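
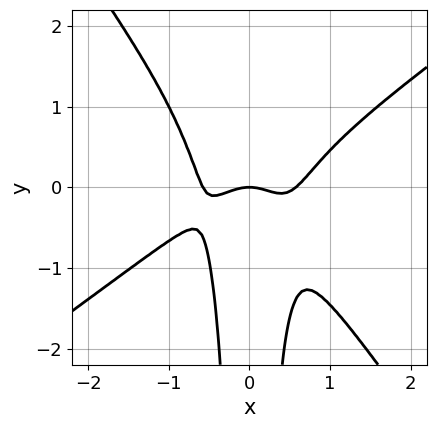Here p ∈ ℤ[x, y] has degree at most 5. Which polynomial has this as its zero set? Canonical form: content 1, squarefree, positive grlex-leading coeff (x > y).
3*x^4 - 2*x^3*y - 3*x^2*y^2 - x^2 - y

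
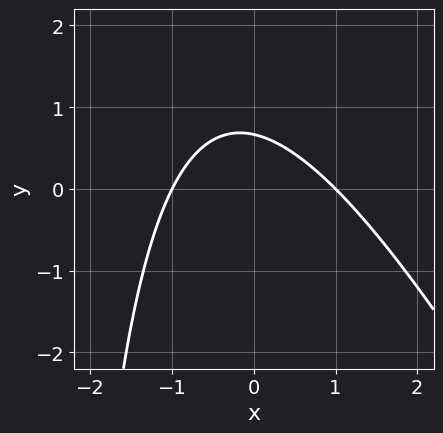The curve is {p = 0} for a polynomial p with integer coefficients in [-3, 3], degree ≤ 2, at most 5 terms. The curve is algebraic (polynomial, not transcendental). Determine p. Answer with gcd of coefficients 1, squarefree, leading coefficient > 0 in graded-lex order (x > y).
First, degree: a generic line meets the curve in up to 2 points, so deg p = 2.
Next, from the axis intercepts and sections: among the integer gridlines, it crosses the x-axis at x ∈ {-1, 1}.
Finally, putting this together gives p.

2*x^2 + x*y + 3*y - 2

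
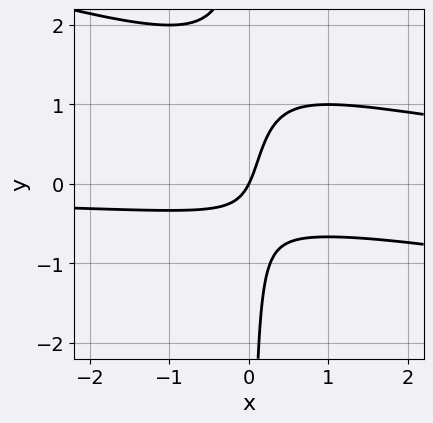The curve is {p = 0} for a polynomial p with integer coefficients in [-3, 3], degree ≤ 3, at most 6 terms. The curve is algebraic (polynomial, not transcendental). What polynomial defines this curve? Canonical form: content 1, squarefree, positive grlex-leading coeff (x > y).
x^2*y + 3*x*y^2 - 3*x*y - 2*x + y

First, degree: a generic line meets the curve in up to 3 points, so deg p = 3.
Next, reading off the gridlines: it crosses the y-axis at the gridline y = 0; one x-axis crossing is at x = 0.
Finally, these observations pin down the coefficients.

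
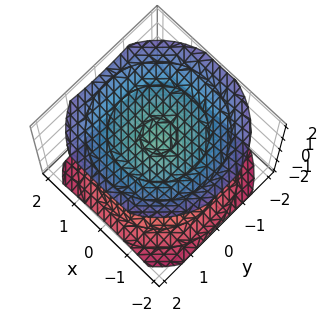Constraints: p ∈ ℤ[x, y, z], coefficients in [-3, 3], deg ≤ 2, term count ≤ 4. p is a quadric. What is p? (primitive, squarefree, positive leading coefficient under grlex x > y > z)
There are 2 components. They look like related sheets of one shape, so recover p as a whole.
The degree is 2 — two sheets facing apart; a quadric.
Symmetry: the z-axis is an axis of rotation, so x and y enter only as x² + y²; the z ↦ −z reflection is a symmetry, so z appears only in even powers.
Against the integer gridlines: the surface avoids every integer y-axis point in the box; it misses every integer gridline on the x-axis.
These observations pin down the coefficients.

x^2 + y^2 - 2*z^2 + 3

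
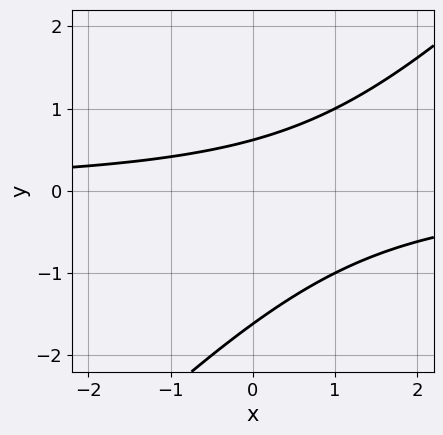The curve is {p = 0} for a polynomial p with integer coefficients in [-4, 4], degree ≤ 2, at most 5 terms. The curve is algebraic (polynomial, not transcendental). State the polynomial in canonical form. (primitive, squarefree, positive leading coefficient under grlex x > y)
The degree is 2 — a generic line meets the curve in up to 2 points.
Checking where it meets the axes: no x-intercept at any integer in the box.
Together with the visible shape, these determine p as stated.

x*y - y^2 - y + 1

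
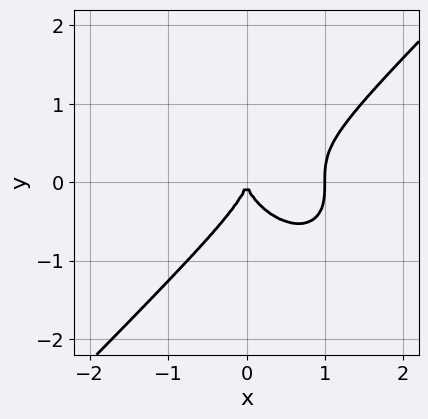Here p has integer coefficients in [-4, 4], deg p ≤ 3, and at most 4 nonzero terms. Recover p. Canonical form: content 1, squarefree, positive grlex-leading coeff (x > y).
x^3 - y^3 - x^2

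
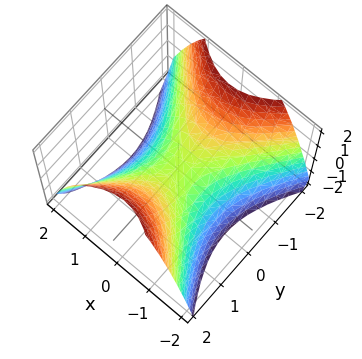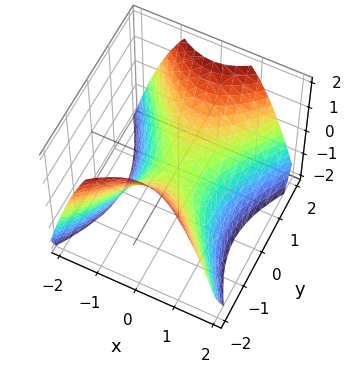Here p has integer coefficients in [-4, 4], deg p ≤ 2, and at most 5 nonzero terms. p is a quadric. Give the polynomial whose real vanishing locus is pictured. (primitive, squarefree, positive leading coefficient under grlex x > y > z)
3*x^2 - 2*y^2 + 3*z

First, deg p = 2. A hyperbolic paraboloid; a quadric.
Then, symmetries: it's symmetric under x → −x, forcing even powers of x; the y ↦ −y reflection is a symmetry, so y appears only in even powers.
Then, from the axis intercepts and sections: one x-axis crossing is at x = 0; it crosses the y-axis at the gridline y = 0; it meets the z-axis at z = 0 (among the integer gridlines).
Finally, matching integer coefficients to the picture gives p.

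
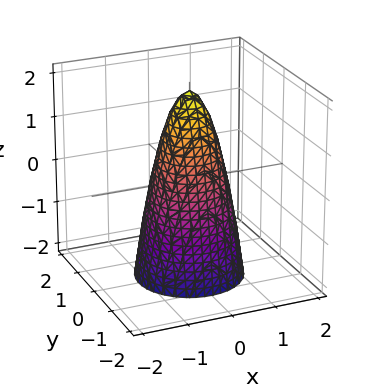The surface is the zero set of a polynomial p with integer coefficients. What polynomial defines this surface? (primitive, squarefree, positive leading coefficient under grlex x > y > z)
First, the degree is 2 — the shape is more complex than any degree-1 surface.
Next, by symmetry, the z-axis is an axis of rotation, so x and y enter only as x² + y².
Then, observable constraints: one z-axis crossing is at z = 2; a circular section at z = -2 has radius between 1 and 2.
Finally, putting this together gives p.

3*x^2 + 3*y^2 + z - 2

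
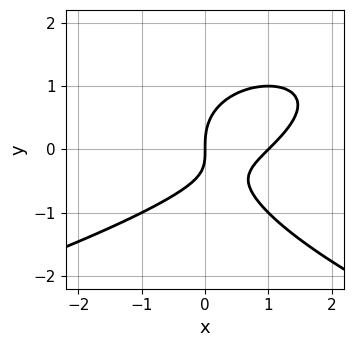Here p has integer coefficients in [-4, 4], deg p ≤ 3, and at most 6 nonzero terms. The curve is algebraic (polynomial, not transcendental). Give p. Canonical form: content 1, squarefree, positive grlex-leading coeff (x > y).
y^3 + x^2 - x*y - x

First, degree: the shape is more complex than any degree-2 curve, so deg p = 3.
Then, from the visible intercepts: one y-axis crossing is at y = 0; among the integer gridlines, it crosses the x-axis at x ∈ {0, 1}.
Finally, these observations pin down the coefficients.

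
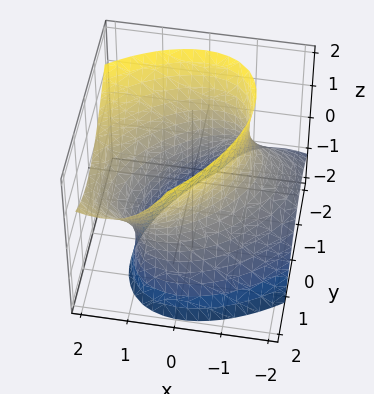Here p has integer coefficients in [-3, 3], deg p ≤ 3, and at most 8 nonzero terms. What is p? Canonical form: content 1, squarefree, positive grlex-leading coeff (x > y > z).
(a) deg p = 2. The shape is more complex than any degree-1 surface.
(b) Against the integer gridlines: the surface avoids every integer z-axis point in the box.
(c) Together with the visible shape, these determine p as stated.

2*x^2 - 2*x*y - 2*x*z + 2*y^2 - z^2 - 3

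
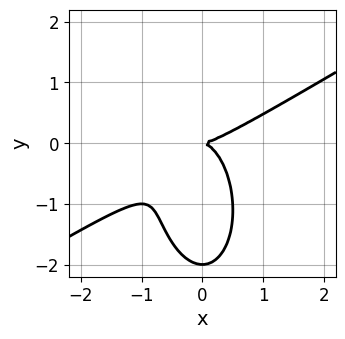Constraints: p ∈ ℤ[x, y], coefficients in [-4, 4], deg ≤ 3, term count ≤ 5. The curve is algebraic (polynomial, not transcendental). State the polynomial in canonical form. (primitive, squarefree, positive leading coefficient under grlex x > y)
2*x^3 - 3*x^2*y - y^3 - 2*y^2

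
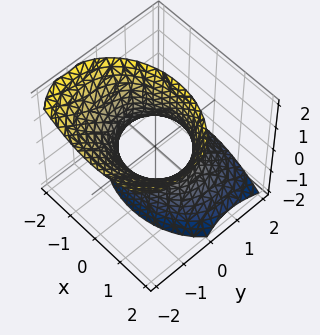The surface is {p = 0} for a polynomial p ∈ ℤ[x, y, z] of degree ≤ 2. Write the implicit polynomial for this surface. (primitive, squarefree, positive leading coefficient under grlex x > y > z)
Degree: the shape is more complex than any degree-1 surface, so deg p = 2.
From the visible intercepts: it misses every integer gridline on the z-axis; among the integer gridlines, it crosses the y-axis at y ∈ {-1, 1}.
Fitting integer coefficients to these (and the overall shape) gives p.

2*x^2 + 3*y^2 + 3*y*z - z^2 - 3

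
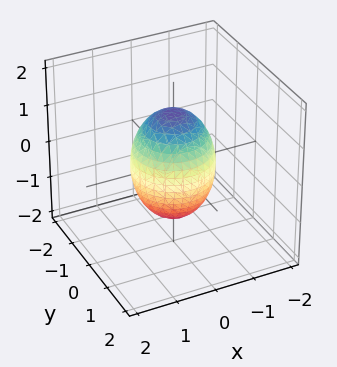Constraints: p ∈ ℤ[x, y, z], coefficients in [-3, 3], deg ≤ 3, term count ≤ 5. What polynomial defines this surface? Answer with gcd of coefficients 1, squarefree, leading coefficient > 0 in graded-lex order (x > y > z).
2*x^2 + 2*y^2 + z^2 - 2

1. deg p = 2. A closed, bounded, convex surface; a quadric.
2. Symmetry: the surface is invariant under rotation about z: p = q(x² + y², z); it's symmetric under z → −z, forcing even powers of z.
3. From the visible intercepts: a circular section at z = -1 has radius between 0 and 1; the y-axis gridline crossings are at y ∈ {-1, 1}.
4. These observations pin down the coefficients. Check: (-1, 0, 0) on the x-axis lies on the surface, and p(-1, 0, 0) = 0. ✓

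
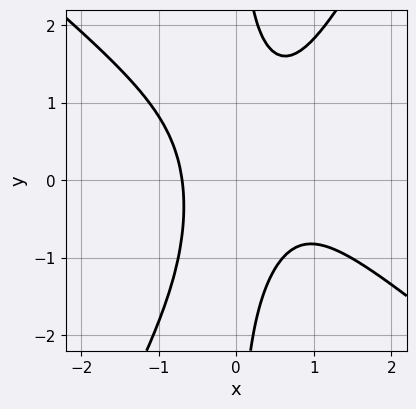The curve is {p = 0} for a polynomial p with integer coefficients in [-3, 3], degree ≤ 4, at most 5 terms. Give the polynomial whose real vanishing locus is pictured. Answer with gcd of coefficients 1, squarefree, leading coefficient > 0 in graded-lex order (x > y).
3*x^3 + 2*x^2*y - 2*x*y^2 - 2*x^2 + 2

1. The degree is 3 — a generic line meets the curve in up to 3 points.
2. Checking where it meets the axes: no y-intercept at any integer in the box.
3. Together with the visible shape, these determine p as stated.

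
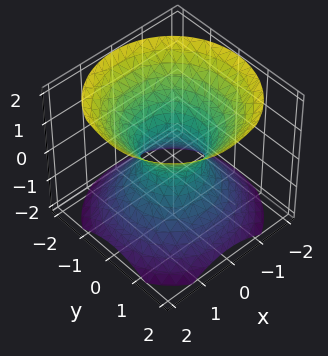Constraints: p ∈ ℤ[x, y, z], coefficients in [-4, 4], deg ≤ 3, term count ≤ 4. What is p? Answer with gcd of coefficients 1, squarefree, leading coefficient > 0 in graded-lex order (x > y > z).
1. deg p = 2. One connected sheet with a waist; a quadric.
2. Symmetry: the surface is invariant under rotation about z: p = q(x² + y², z); mirror symmetry z ↦ −z ⇒ only even powers of z.
3. From the visible intercepts: a circular section at z = 1 has radius between 1 and 2; it misses every integer gridline on the z-axis.
4. Putting this together gives p.

3*x^2 + 3*y^2 - 3*z^2 - 2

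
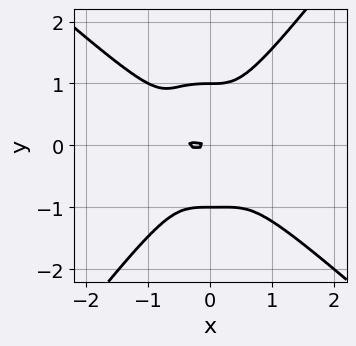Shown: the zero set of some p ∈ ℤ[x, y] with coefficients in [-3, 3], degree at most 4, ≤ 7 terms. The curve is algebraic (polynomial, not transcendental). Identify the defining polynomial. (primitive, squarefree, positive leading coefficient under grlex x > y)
3*x^4 + 2*x^3*y - 2*y^4 + x^3 + 2*y^2

Degree: the shape is more complex than any degree-3 curve, so deg p = 4.
Observable constraints: it meets the x-axis at x = 0 (among the integer gridlines); among the integer gridlines, it crosses the y-axis at y ∈ {-1, 0, 1}.
Assembling these constraints gives the stated polynomial.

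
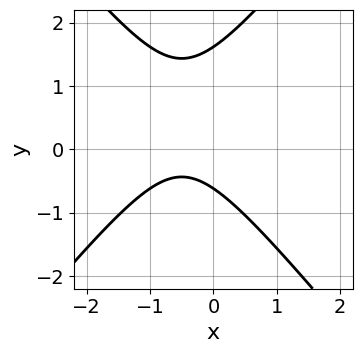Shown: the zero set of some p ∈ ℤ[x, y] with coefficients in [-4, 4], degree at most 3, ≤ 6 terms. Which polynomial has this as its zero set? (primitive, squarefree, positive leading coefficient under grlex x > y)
(a) Degree: the shape is more complex than any degree-1 curve, so deg p = 2.
(b) Observable constraints: the curve avoids every integer x-axis point in the box.
(c) Matching integer coefficients to the picture gives p.

3*x^2 - 2*y^2 + 3*x + 2*y + 2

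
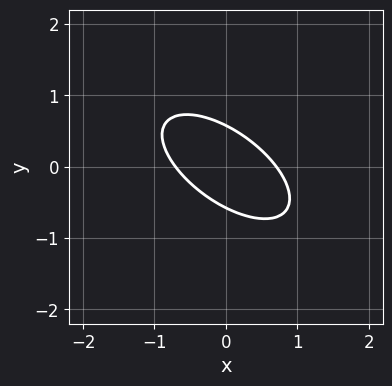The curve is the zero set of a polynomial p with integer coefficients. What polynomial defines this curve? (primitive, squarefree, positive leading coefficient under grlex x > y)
(a) deg p = 2.
(b) Solving for integer coefficients yields p as stated.

2*x^2 + 3*x*y + 3*y^2 - 1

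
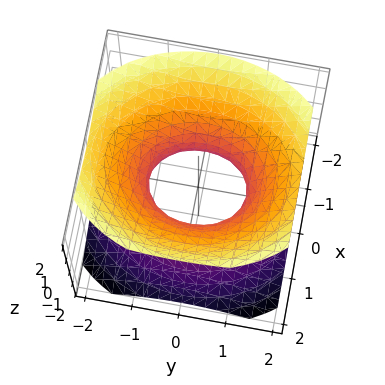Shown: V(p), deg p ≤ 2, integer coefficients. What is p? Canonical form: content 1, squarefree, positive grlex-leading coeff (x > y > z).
3*x^2 + 2*y^2 - 3*z^2 - 2

deg p = 2.
Symmetries: the y ↦ −y reflection is a symmetry, so y appears only in even powers; mirror symmetry x ↦ −x ⇒ only even powers of x; it's symmetric under z → −z, forcing even powers of z.
Checking where it meets the axes: among the integer gridlines, it crosses the y-axis at y ∈ {-1, 1}; no z-intercept at any integer in the box.
These observations pin down the coefficients.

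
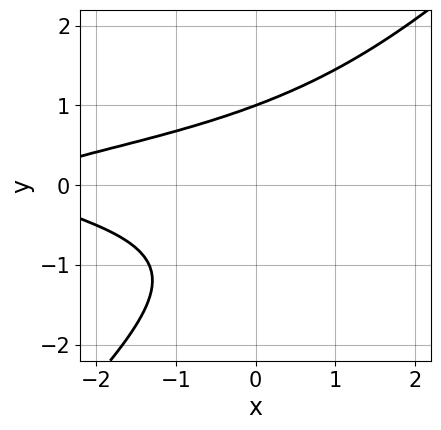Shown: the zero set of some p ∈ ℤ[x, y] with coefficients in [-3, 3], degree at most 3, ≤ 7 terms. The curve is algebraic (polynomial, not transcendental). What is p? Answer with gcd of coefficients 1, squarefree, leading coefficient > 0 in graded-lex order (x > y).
Degree: the shape is more complex than any degree-2 curve, so deg p = 3.
Observable constraints: it crosses the y-axis at the gridline y = 1; the curve avoids every integer x-axis point in the box.
Putting this together gives p.

2*x*y^2 - 2*y^3 - y^2 + x + 3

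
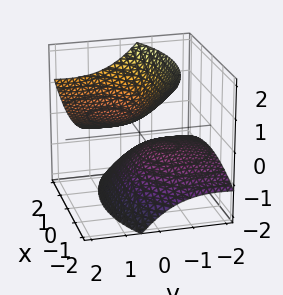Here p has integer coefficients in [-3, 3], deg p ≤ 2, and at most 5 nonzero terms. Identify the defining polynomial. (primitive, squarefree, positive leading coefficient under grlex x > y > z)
(a) The picture has 2 separate pieces. They look like related sheets of one shape, so recover p as a whole.
(b) deg p = 2. A generic line meets the surface in up to 2 points.
(c) Reading off the gridlines: it misses every integer gridline on the y-axis; no x-intercept at any integer in the box.
(d) Matching integer coefficients to the picture gives p.

x^2 + y^2 - 3*y*z - 2*z^2 + 1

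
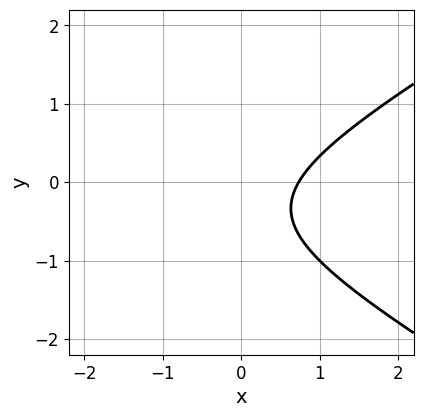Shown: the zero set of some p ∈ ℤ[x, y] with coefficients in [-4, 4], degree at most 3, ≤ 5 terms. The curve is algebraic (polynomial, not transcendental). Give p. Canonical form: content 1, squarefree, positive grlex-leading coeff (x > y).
First, the degree is 2 — no degree-1 curve has this shape.
Next, reading off the gridlines: no y-intercept at any integer in the box.
Finally, putting this together gives p.

x^2 - 3*y^2 + 2*x - 2*y - 2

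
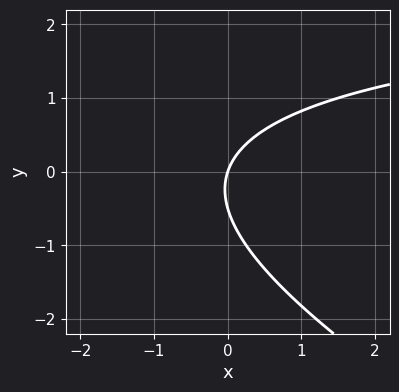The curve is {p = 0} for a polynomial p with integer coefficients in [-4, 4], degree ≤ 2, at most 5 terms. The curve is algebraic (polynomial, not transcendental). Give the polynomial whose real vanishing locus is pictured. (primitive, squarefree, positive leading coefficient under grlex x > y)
(a) deg p = 2.
(b) From the axis intercepts and sections: one y-axis crossing is at y = 0; it meets the x-axis at x = 0 (among the integer gridlines).
(c) Putting this together gives p.

x*y + 2*y^2 - 3*x + y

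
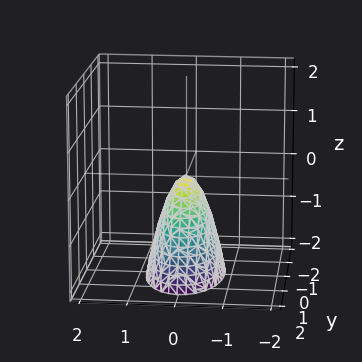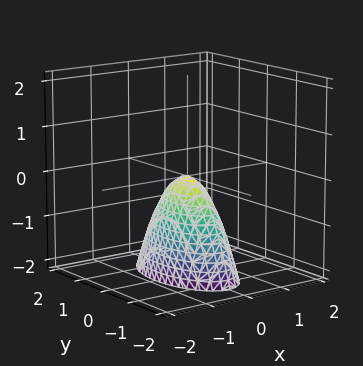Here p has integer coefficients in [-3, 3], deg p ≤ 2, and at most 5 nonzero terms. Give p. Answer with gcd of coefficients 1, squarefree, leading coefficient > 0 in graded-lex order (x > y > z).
3*x^2 + y^2 + z

(a) deg p = 2. A single bowl opening along one axis; a quadric.
(b) Symmetries: the x ↦ −x reflection is a symmetry, so x appears only in even powers; mirror symmetry y ↦ −y ⇒ only even powers of y.
(c) Observable constraints: one z-axis crossing is at z = 0; one x-axis crossing is at x = 0; it meets the y-axis at y = 0 (among the integer gridlines).
(d) Matching integer coefficients to the picture gives p.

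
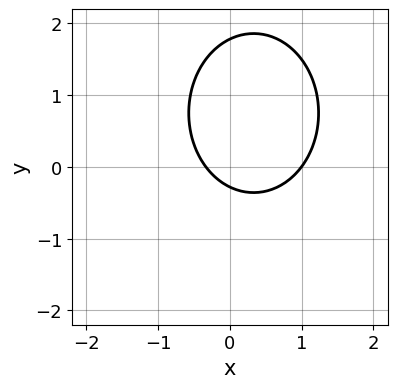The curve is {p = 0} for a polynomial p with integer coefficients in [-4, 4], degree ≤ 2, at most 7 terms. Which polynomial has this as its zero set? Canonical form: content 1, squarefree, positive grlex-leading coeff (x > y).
Degree: no degree-1 curve has this shape, so deg p = 2.
From the axis intercepts and sections: it meets the x-axis at x = 1 (among the integer gridlines).
Matching integer coefficients to the picture gives p.

3*x^2 + 2*y^2 - 2*x - 3*y - 1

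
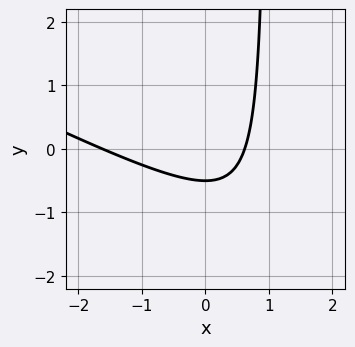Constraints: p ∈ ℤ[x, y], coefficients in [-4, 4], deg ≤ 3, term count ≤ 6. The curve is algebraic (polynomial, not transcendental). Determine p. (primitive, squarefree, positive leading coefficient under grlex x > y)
First, the degree is 2 — the shape is more complex than any degree-1 curve.
Finally, the integer polynomial consistent with all of this is the stated p.

x^2 + 2*x*y + x - 2*y - 1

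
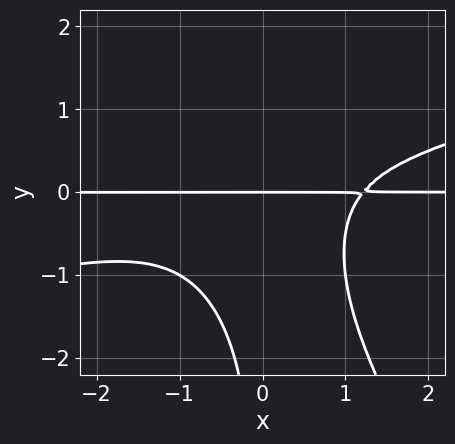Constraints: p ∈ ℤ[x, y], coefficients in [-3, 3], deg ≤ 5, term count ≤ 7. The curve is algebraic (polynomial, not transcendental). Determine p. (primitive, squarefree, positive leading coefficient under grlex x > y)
x^3*y - 3*x^2*y^2 - 2*x*y^3 + x*y - 3*y

deg p = 4.
Checking where it meets the axes: every point of the x-axis in the box is on the curve; it crosses the y-axis at the gridline y = 0.
Putting this together gives p.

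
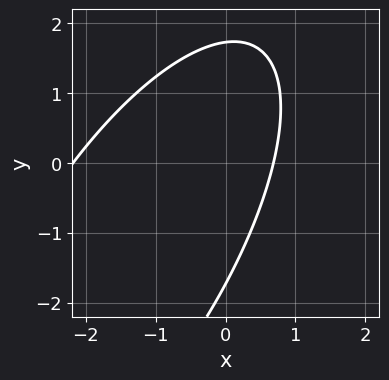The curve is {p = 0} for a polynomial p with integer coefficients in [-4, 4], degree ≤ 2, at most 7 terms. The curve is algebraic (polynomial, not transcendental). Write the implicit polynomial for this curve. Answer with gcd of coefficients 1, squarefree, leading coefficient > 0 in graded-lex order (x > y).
(a) deg p = 2. The shape is more complex than any degree-1 curve.
(b) Solving for integer coefficients yields p as stated.

2*x^2 - 2*x*y + y^2 + 3*x - 3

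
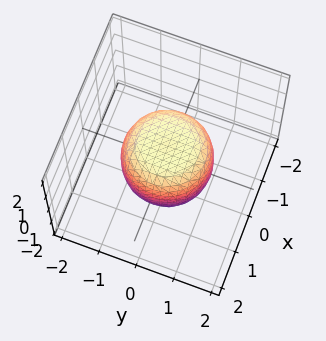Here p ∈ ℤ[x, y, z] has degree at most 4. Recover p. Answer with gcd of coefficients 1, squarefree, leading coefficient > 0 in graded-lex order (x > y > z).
The degree is 4 — the shape is more complex than any degree-3 surface.
Symmetries: every cross-section ⟂ z is a circle, so x, y appear only via x² + y².
Observable constraints: a circular section at z = -1 has radius between 0 and 1; among the integer gridlines, it crosses the z-axis at z ∈ {-1, 1}.
Together with the visible shape, these determine p as stated.

2*x^4 + 4*x^2*y^2 + 2*y^4 - x^2 - y^2 + 2*z^2 - 2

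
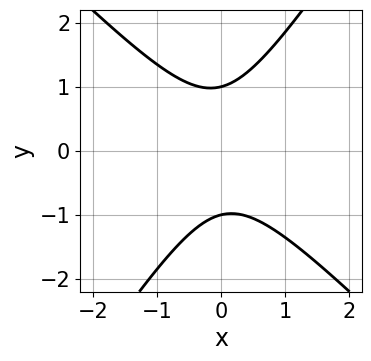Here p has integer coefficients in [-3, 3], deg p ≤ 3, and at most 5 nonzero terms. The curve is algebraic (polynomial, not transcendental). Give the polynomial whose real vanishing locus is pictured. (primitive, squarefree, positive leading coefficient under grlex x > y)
1. The degree is 2 — the shape is more complex than any degree-1 curve.
2. From the axis intercepts and sections: it misses every integer gridline on the x-axis; among the integer gridlines, it crosses the y-axis at y ∈ {-1, 1}.
3. The integer polynomial consistent with all of this is the stated p.

3*x^2 + x*y - 2*y^2 + 2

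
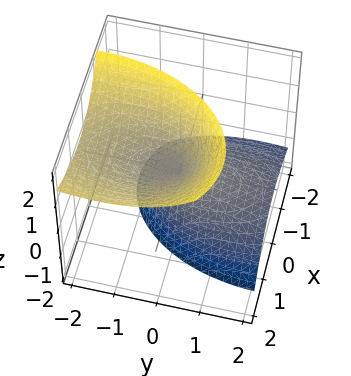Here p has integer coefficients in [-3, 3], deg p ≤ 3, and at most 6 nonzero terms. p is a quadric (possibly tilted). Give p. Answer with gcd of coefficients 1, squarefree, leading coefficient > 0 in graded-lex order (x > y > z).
2*x^2 - 2*x*z + y^2 + 2*y*z - z^2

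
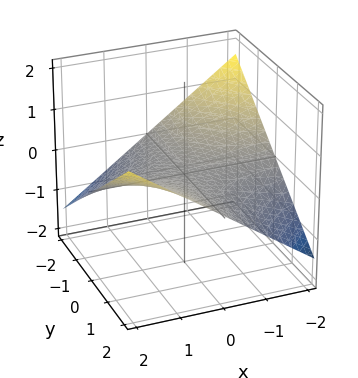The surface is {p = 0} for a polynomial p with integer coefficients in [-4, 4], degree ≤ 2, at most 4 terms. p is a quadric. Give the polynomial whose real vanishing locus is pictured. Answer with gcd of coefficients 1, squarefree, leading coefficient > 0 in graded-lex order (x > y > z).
1. Degree: a hyperbolic paraboloid; a quadric, so deg p = 2.
2. From the visible intercepts: it crosses the z-axis at the gridline z = 0; the visible y-axis segment lies entirely on the surface; the visible x-axis segment lies entirely on the surface.
3. Putting this together gives p.

x*y - 3*z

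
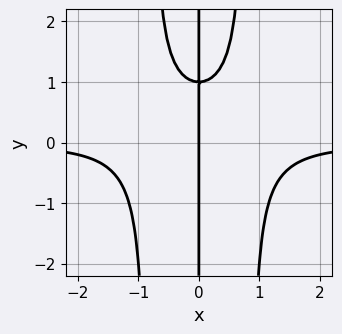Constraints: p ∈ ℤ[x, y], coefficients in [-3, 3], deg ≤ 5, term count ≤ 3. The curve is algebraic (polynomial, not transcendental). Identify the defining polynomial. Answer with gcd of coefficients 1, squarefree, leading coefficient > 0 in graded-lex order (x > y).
1. Degree: a generic line meets the curve in up to 4 points, so deg p = 4.
2. Reading off the gridlines: every point of the y-axis in the box is on the curve; it meets the x-axis at x = 0 (among the integer gridlines).
3. The integer polynomial consistent with all of this is the stated p.

3*x^3*y - 2*x*y + 2*x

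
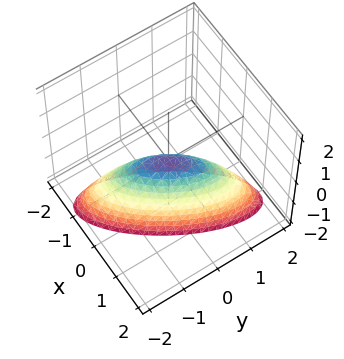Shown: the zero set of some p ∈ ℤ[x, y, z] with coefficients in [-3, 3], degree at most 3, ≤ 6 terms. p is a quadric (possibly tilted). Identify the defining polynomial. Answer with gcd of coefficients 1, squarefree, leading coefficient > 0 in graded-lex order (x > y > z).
2*x^2 - 2*x*y + y^2 + z

(a) The degree is 2 — a generic line meets the surface in up to 2 points.
(b) From the visible intercepts: it crosses the y-axis at the gridline y = 0; it crosses the z-axis at the gridline z = 0; it meets the x-axis at x = 0 (among the integer gridlines).
(c) These observations pin down the coefficients.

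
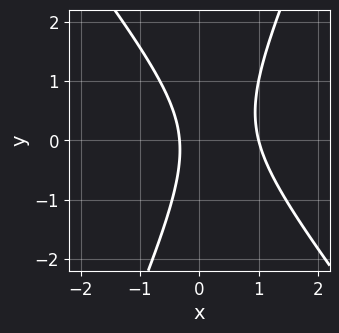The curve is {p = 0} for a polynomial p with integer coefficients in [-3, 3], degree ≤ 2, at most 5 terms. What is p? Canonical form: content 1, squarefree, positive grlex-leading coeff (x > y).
Degree: a generic line meets the curve in up to 2 points, so deg p = 2.
Checking where it meets the axes: the curve avoids every integer y-axis point in the box; it meets the x-axis at x = 1 (among the integer gridlines).
Fitting integer coefficients to these (and the overall shape) gives p.

3*x^2 + x*y - y^2 - 2*x - 1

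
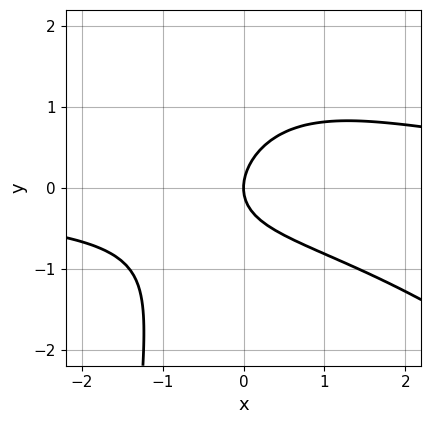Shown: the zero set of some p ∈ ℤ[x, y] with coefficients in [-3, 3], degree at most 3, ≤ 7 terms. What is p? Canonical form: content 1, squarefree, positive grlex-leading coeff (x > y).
Degree: no degree-2 curve has this shape, so deg p = 3.
Reading off the gridlines: it crosses the y-axis at the gridline y = 0; it crosses the x-axis at the gridline x = 0.
Fitting integer coefficients to these (and the overall shape) gives p.

x^2*y + x*y^2 - x*y + 2*y^2 - 2*x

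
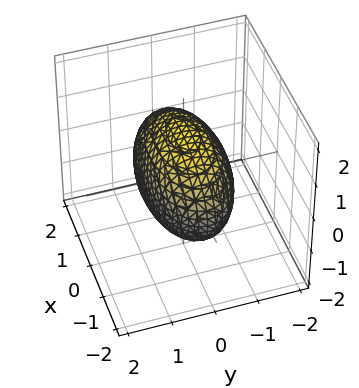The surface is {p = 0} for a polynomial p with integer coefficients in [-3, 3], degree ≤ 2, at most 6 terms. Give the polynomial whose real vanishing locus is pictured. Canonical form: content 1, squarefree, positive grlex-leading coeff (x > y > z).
First, degree: a closed, bounded, convex surface; a quadric, so deg p = 2.
Then, symmetries: it's symmetric under z → −z, forcing even powers of z; it's symmetric under x → −x, forcing even powers of x; mirror symmetry y ↦ −y ⇒ only even powers of y.
Next, against the integer gridlines: the y-axis gridline crossings are at y ∈ {-1, 1}.
Finally, fitting integer coefficients to these (and the overall shape) gives p.

x^2 + 3*y^2 + 2*z^2 - 3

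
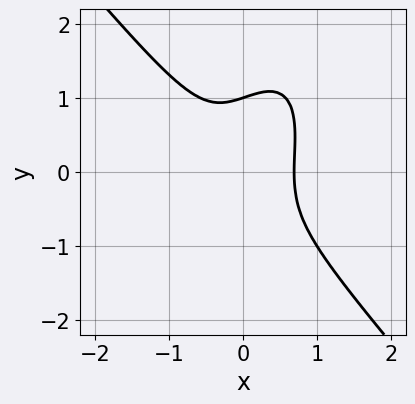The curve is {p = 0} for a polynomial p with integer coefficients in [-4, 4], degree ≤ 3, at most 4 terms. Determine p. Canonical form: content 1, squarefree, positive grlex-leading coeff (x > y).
1. deg p = 3. The shape is more complex than any degree-2 curve.
2. From the visible intercepts: one y-axis crossing is at y = 1.
3. Matching integer coefficients to the picture gives p.

3*x^3 - x*y^2 + y^3 - 1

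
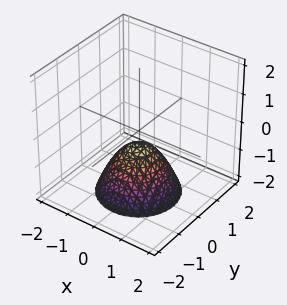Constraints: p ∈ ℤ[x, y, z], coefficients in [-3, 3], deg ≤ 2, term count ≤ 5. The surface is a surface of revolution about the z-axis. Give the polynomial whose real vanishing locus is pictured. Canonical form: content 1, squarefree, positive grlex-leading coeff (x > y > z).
1. deg p = 2. A generic line meets the surface in up to 2 points.
2. Symmetries: rotational symmetry about the z-axis ⇒ p depends on x, y only through x² + y².
3. Observable constraints: it misses every integer gridline on the y-axis; a circular section at z = -1 has radius between 0 and 1; no x-intercept at any integer in the box.
4. Together with the visible shape, these determine p as stated.

2*x^2 + 2*y^2 + 2*z + 1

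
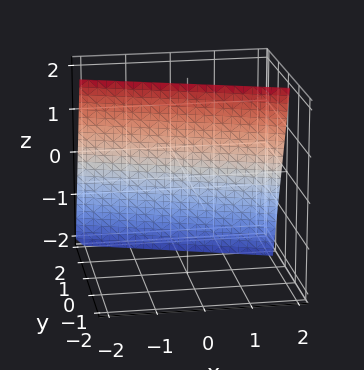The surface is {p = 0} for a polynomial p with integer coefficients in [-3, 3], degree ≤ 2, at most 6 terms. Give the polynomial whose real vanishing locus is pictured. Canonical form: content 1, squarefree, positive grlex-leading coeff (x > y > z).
1. Degree: the surface is flat (a plane), so deg p = 1.
2. Checking where it meets the axes: it crosses the x-axis at the gridline x = 2; it crosses the z-axis at the gridline z = 2.
3. These observations pin down the coefficients.

x + 3*y + z - 2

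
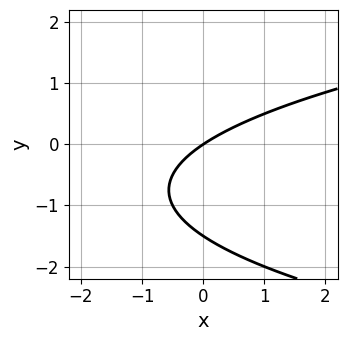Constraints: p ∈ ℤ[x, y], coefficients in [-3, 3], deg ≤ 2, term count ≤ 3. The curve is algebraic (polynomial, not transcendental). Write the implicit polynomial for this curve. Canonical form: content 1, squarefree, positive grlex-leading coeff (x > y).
(a) Degree: a generic line meets the curve in up to 2 points, so deg p = 2.
(b) From the visible intercepts: it meets the x-axis at x = 0 (among the integer gridlines); one y-axis crossing is at y = 0.
(c) Solving for integer coefficients yields p as stated.

2*y^2 - 2*x + 3*y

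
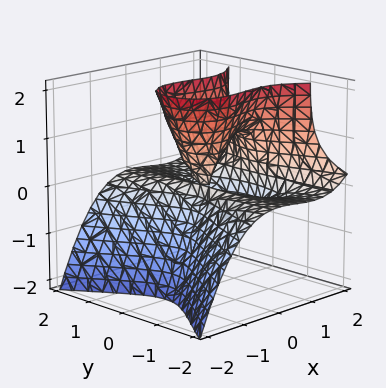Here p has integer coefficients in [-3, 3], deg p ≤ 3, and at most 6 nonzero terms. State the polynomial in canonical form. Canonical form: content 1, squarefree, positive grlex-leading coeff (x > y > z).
First, deg p = 3. No degree-2 surface has this shape.
Then, against the integer gridlines: it crosses the x-axis at the gridline x = 0; one z-axis crossing is at z = 0; the visible y-axis segment lies entirely on the surface.
Finally, together with the visible shape, these determine p as stated.

2*x^3 - 3*y^2*z - 3*x^2 + z^2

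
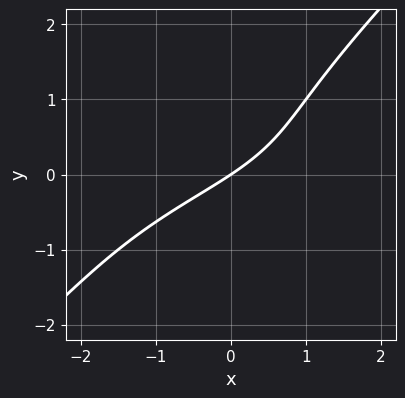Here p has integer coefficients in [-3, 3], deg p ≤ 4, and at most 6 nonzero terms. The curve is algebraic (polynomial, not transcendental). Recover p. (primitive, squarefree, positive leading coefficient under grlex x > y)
The degree is 3 — a generic line meets the curve in up to 3 points.
Reading off the gridlines: it meets the x-axis at x = 0 (among the integer gridlines); one y-axis crossing is at y = 0.
The integer polynomial consistent with all of this is the stated p.

2*x*y^2 - 2*y^3 + y^2 + 2*x - 3*y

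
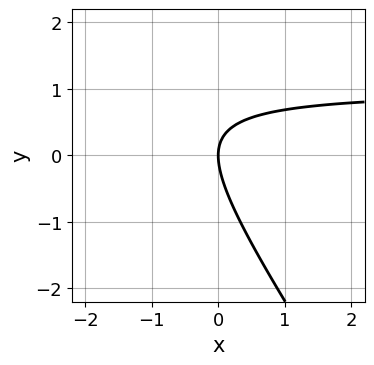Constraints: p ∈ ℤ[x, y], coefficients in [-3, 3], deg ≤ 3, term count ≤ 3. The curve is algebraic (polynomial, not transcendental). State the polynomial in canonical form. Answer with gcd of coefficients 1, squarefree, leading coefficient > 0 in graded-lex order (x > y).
(a) Degree: the shape is more complex than any degree-1 curve, so deg p = 2.
(b) Checking where it meets the axes: it meets the x-axis at x = 0 (among the integer gridlines); it meets the y-axis at y = 0 (among the integer gridlines).
(c) Matching integer coefficients to the picture gives p.

3*x*y + 2*y^2 - 3*x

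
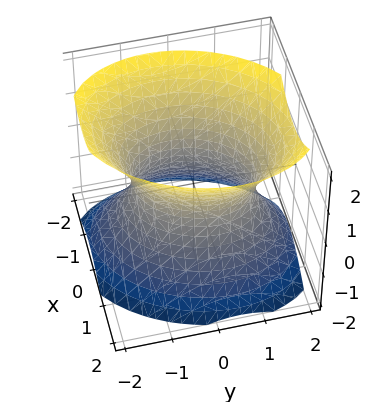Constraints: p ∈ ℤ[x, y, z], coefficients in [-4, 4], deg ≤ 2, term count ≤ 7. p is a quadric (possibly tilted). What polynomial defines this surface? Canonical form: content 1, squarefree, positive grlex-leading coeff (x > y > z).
3*x^2 - x*y + 2*y^2 - 2*z^2 - 3

1. deg p = 2. The shape is more complex than any degree-1 surface.
2. Against the integer gridlines: among the integer gridlines, it crosses the x-axis at x ∈ {-1, 1}; no z-intercept at any integer in the box.
3. Putting this together gives p.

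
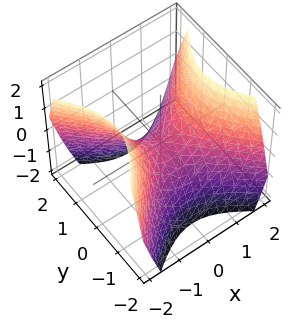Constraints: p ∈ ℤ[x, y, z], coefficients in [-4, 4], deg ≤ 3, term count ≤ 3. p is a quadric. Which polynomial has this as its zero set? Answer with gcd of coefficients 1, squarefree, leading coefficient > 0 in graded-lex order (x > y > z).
x^2 - y^2 - z

(a) deg p = 2.
(b) Symmetries: it's symmetric under x → −x, forcing even powers of x; the y ↦ −y reflection is a symmetry, so y appears only in even powers.
(c) Observable constraints: one z-axis crossing is at z = 0; one y-axis crossing is at y = 0.
(d) Matching integer coefficients to the picture gives p.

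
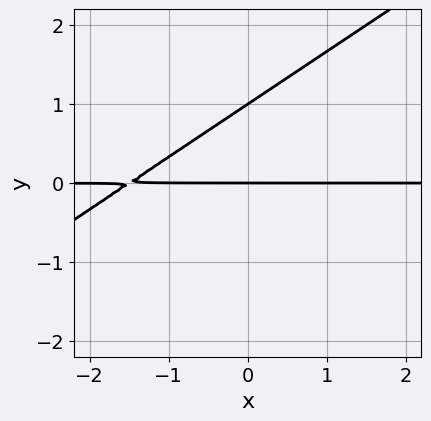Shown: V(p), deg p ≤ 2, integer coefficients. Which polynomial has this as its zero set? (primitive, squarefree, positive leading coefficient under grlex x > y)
2*x*y - 3*y^2 + 3*y

1. Degree: the shape is more complex than any degree-1 curve, so deg p = 2.
2. Reading off the gridlines: every point of the x-axis in the box is on the curve; among the integer gridlines, it crosses the y-axis at y ∈ {0, 1}.
3. Assembling these constraints gives the stated polynomial.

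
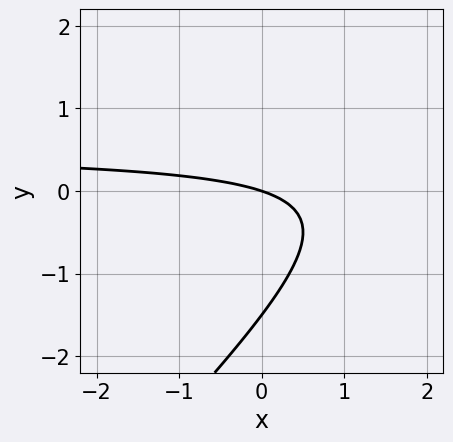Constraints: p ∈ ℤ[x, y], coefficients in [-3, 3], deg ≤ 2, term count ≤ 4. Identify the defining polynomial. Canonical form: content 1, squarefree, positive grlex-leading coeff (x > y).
2*x*y - 2*y^2 - x - 3*y

(a) deg p = 2. No degree-1 curve has this shape.
(b) From the axis intercepts and sections: one x-axis crossing is at x = 0; it meets the y-axis at y = 0 (among the integer gridlines).
(c) Putting this together gives p.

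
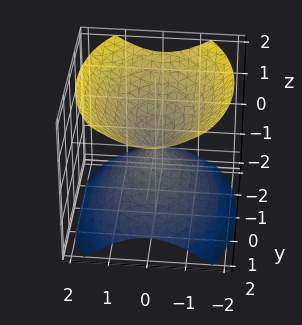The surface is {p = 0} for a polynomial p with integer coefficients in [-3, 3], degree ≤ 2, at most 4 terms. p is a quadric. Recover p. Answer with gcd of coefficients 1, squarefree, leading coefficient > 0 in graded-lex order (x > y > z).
1. I count 2 distinct pieces. Treating them together as one polynomial.
2. The degree is 2 — a double cone through the origin; a quadric.
3. Symmetries: mirror symmetry z ↦ −z ⇒ only even powers of z; it's symmetric under y → −y, forcing even powers of y; the x ↦ −x reflection is a symmetry, so x appears only in even powers.
4. Observable constraints: it meets the y-axis at y = 0 (among the integer gridlines); it meets the z-axis at z = 0 (among the integer gridlines); it crosses the x-axis at the gridline x = 0.
5. Putting this together gives p.

2*x^2 + y^2 - 2*z^2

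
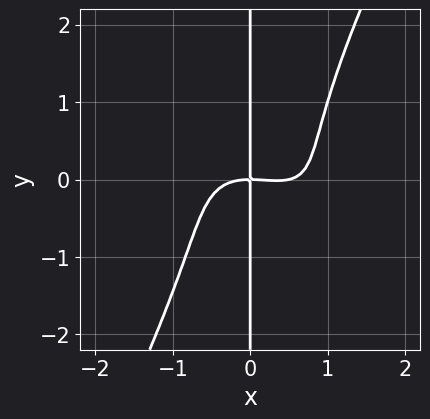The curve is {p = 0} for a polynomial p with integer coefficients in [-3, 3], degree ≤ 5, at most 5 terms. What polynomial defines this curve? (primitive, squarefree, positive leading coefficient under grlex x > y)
(a) deg p = 4. The shape is more complex than any degree-3 curve.
(b) Observable constraints: one x-axis crossing is at x = 0; every point of the y-axis in the box is on the curve.
(c) The integer polynomial consistent with all of this is the stated p.

2*x^4 + 3*x^3*y - x*y^3 - x^3 - 3*x*y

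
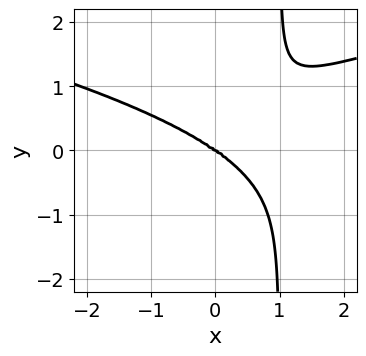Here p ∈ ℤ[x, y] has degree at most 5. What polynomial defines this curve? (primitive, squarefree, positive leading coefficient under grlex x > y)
deg p = 4. A generic line meets the curve in up to 4 points.
From the axis intercepts and sections: one y-axis crossing is at y = 0; it crosses the x-axis at the gridline x = 0.
These observations pin down the coefficients.

3*x*y^3 - x^3 - 3*y^3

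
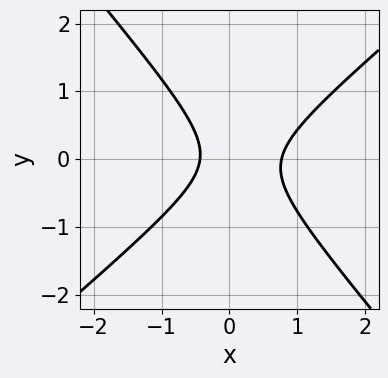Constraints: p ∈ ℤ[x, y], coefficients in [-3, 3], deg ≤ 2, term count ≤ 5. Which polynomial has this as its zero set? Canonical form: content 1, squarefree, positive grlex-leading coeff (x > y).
3*x^2 - x*y - 3*y^2 - x - 1

First, the degree is 2 — a generic line meets the curve in up to 2 points.
Next, against the integer gridlines: no y-intercept at any integer in the box.
Finally, the integer polynomial consistent with all of this is the stated p.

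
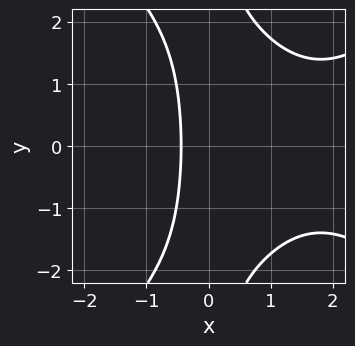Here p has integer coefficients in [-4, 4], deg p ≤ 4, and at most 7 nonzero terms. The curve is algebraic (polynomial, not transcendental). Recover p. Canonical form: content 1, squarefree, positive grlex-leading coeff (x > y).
First, deg p = 3. A generic line meets the curve in up to 3 points.
Then, symmetries: the y ↦ −y reflection is a symmetry, so y appears only in even powers.
Then, from the axis intercepts and sections: it misses every integer gridline on the y-axis.
Finally, these observations pin down the coefficients.

x^3 - x*y^2 - 3*x^2 + 3*x + 2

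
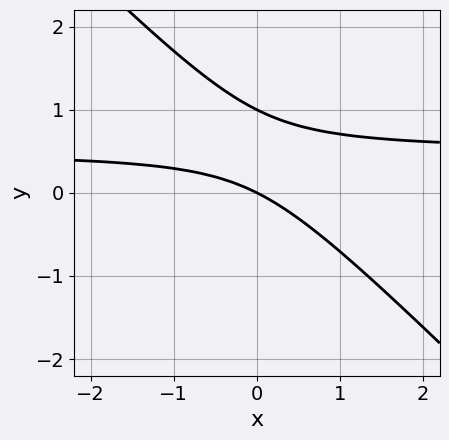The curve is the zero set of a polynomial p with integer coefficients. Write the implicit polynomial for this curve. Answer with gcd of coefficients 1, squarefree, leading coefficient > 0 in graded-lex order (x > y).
1. Degree: the shape is more complex than any degree-1 curve, so deg p = 2.
2. Against the integer gridlines: the y-axis gridline crossings are at y ∈ {0, 1}; one x-axis crossing is at x = 0.
3. Matching integer coefficients to the picture gives p.

2*x*y + 2*y^2 - x - 2*y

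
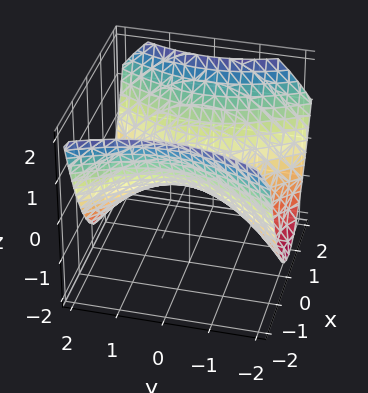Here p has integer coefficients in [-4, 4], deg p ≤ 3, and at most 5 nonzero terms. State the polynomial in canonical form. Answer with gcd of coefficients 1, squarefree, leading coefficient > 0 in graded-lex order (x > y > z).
2*x^2 - y^2 - 3*z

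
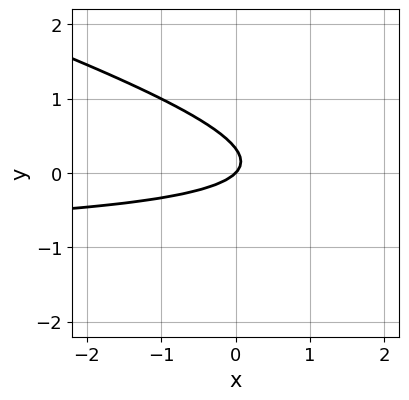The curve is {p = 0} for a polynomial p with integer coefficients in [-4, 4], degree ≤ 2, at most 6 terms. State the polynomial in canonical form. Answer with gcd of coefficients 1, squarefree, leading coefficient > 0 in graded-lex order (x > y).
x*y + 3*y^2 + x - y

deg p = 2. The shape is more complex than any degree-1 curve.
From the axis intercepts and sections: one x-axis crossing is at x = 0; it crosses the y-axis at the gridline y = 0.
These observations pin down the coefficients.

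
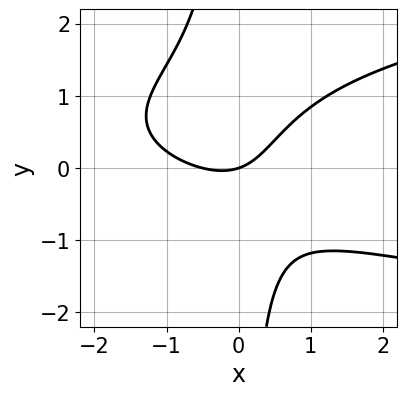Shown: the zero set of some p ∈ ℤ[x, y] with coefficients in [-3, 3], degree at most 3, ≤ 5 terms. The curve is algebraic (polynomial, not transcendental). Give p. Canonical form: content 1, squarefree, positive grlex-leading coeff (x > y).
3*x*y^2 - 2*x^2 - 2*x*y - x + 3*y

(a) The degree is 3 — the shape is more complex than any degree-2 curve.
(b) Observable constraints: it meets the x-axis at x = 0 (among the integer gridlines); it crosses the y-axis at the gridline y = 0.
(c) Together with the visible shape, these determine p as stated.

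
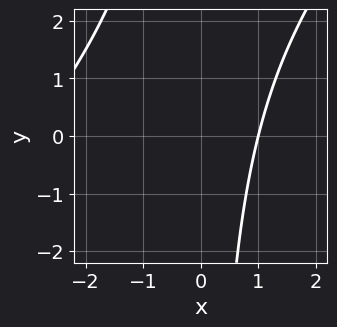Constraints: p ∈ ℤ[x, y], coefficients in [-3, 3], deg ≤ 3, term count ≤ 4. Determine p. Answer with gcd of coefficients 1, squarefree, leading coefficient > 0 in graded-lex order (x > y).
x^2 - x*y + 2*x - 3

1. Degree: a generic line meets the curve in up to 2 points, so deg p = 2.
2. Against the integer gridlines: one x-axis crossing is at x = 1; the curve avoids every integer y-axis point in the box.
3. The integer polynomial consistent with all of this is the stated p.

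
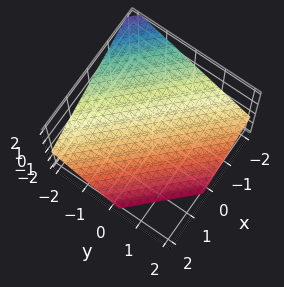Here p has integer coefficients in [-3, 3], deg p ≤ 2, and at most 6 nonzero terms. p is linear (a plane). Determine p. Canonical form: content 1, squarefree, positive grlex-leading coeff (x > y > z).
2*x + 2*y + 3*z + 2

The degree is 1 — the surface is flat (a plane).
Observable constraints: one x-axis crossing is at x = -1; one y-axis crossing is at y = -1.
Matching integer coefficients to the picture gives p.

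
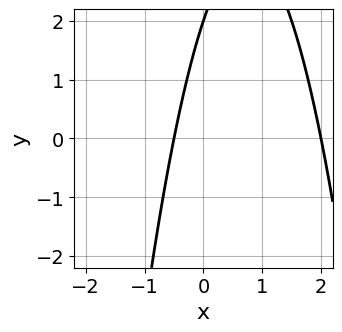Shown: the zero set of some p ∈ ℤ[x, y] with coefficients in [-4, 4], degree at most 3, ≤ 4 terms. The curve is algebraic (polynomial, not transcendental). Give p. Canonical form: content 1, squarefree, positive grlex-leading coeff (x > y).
2*x^2 - 3*x + y - 2

Degree: a generic line meets the curve in up to 2 points, so deg p = 2.
From the axis intercepts and sections: it meets the y-axis at y = 2 (among the integer gridlines); it crosses the x-axis at the gridline x = 2.
The integer polynomial consistent with all of this is the stated p.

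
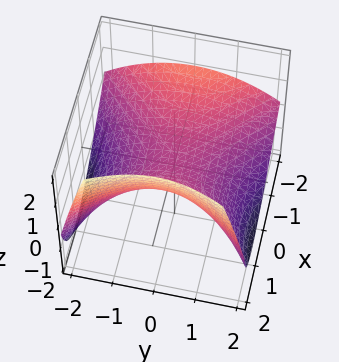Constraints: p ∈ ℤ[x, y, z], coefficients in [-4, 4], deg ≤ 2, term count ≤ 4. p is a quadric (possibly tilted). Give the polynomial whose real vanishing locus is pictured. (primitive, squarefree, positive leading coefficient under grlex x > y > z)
First, deg p = 2. A generic line meets the surface in up to 2 points.
Next, against the integer gridlines: it crosses the x-axis at the gridline x = 0; it meets the z-axis at z = 0 (among the integer gridlines).
Finally, fitting integer coefficients to these (and the overall shape) gives p.

x^2 + x*z - y^2 - 3*z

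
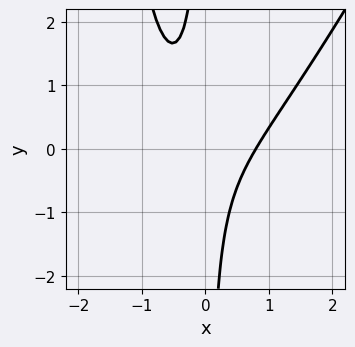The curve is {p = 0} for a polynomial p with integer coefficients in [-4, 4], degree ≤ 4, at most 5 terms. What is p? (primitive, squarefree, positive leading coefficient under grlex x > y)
1. Degree: no degree-2 curve has this shape, so deg p = 3.
2. Observable constraints: no y-intercept at any integer in the box.
3. These observations pin down the coefficients.

2*x^3 - x^2*y - 2*x*y - 1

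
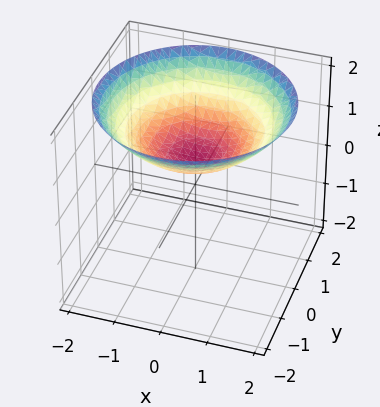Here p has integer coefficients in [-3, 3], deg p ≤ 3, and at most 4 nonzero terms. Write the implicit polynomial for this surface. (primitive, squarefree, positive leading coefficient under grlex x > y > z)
First, deg p = 2.
Next, by symmetry, every cross-section ⟂ z is a circle, so x, y appear only via x² + y².
Next, against the integer gridlines: the surface avoids every integer x-axis point in the box; the surface avoids every integer y-axis point in the box; a circular section at z = 1 has radius exactly 1.
Finally, putting this together gives p.

x^2 + y^2 - 3*z + 2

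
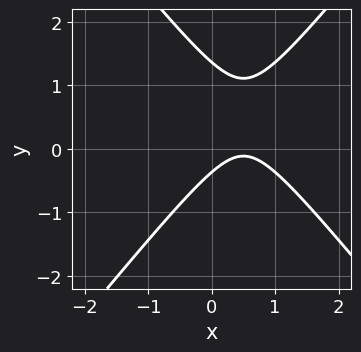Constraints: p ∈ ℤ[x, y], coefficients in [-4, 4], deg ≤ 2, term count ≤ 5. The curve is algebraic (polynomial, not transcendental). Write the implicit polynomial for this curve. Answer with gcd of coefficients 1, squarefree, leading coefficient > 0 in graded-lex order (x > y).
3*x^2 - 2*y^2 - 3*x + 2*y + 1

Degree: no degree-1 curve has this shape, so deg p = 2.
Checking where it meets the axes: it misses every integer gridline on the x-axis.
Together with the visible shape, these determine p as stated.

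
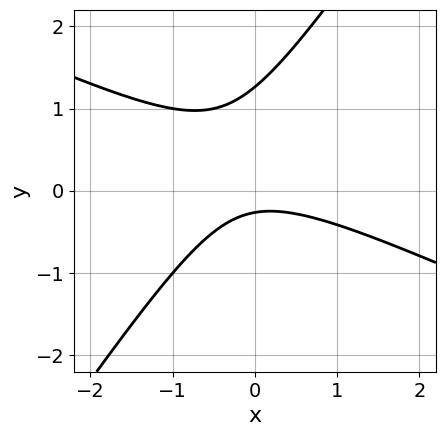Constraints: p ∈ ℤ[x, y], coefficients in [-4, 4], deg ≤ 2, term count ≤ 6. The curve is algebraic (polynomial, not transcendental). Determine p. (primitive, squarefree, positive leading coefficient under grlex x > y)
1. The degree is 2 — a generic line meets the curve in up to 2 points.
2. From the visible intercepts: it misses every integer gridline on the x-axis.
3. Matching integer coefficients to the picture gives p.

2*x^2 + 3*x*y - 3*y^2 + 3*y + 1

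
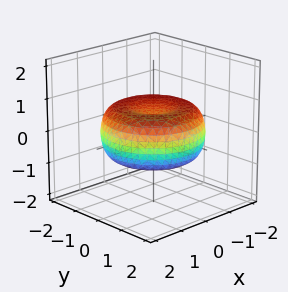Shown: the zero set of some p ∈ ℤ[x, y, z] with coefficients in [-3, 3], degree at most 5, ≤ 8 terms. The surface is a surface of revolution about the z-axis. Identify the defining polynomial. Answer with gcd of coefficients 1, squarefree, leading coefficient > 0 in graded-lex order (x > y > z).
x^4 + 2*x^2*y^2 + y^4 - 2*x^2 - 2*y^2 + 3*z^2 - 1

1. The degree is 4 — the shape is more complex than any degree-3 surface.
2. Symmetry: the z-axis is an axis of rotation, so x and y enter only as x² + y².
3. Observable constraints: a circular section at z = 0 has radius between 1 and 2.
4. Together with the visible shape, these determine p as stated.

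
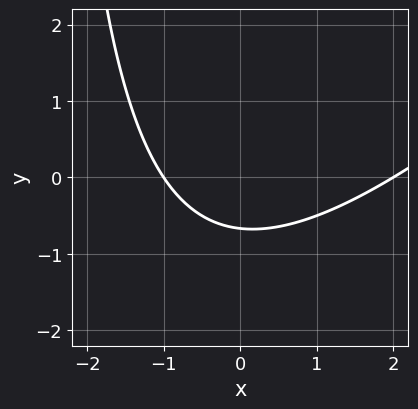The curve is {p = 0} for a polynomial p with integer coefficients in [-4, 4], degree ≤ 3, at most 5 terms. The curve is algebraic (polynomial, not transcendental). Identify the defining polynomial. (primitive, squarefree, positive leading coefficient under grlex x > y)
x^2 - x*y - x - 3*y - 2

(a) deg p = 2.
(b) Observable constraints: among the integer gridlines, it crosses the x-axis at x ∈ {-1, 2}.
(c) Assembling these constraints gives the stated polynomial.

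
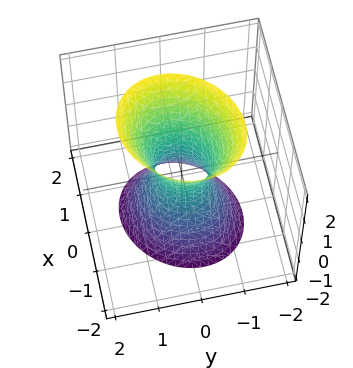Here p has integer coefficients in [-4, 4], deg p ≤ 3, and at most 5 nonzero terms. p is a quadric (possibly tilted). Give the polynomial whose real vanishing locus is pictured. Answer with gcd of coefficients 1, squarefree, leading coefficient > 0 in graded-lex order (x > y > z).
3*x^2 - x*y + 3*y^2 - z^2 - 1

1. The degree is 2 — the shape is more complex than any degree-1 surface.
2. Against the integer gridlines: the surface avoids every integer z-axis point in the box.
3. Solving for integer coefficients yields p as stated.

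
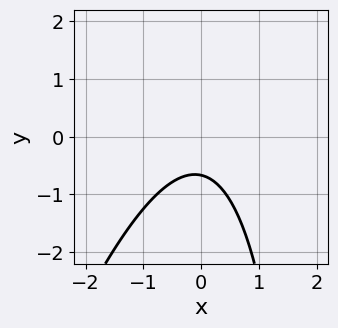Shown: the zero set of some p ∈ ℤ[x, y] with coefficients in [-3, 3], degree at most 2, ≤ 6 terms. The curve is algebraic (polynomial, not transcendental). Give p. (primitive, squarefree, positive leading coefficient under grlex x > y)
3*x^2 - x*y + 3*y + 2

deg p = 2. A generic line meets the curve in up to 2 points.
Observable constraints: no x-intercept at any integer in the box.
The integer polynomial consistent with all of this is the stated p.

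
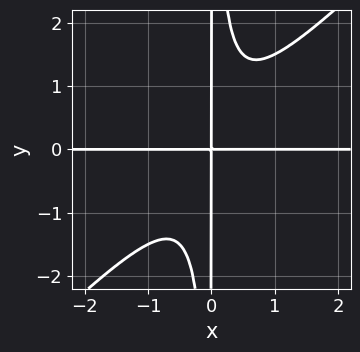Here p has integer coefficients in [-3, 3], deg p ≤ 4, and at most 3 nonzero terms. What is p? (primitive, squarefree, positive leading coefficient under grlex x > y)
2*x^3*y - 2*x^2*y^2 + x*y

First, deg p = 4. A generic line meets the curve in up to 4 points.
Next, from the axis intercepts and sections: the visible x-axis segment lies entirely on the curve; every point of the y-axis in the box is on the curve.
Finally, fitting integer coefficients to these (and the overall shape) gives p.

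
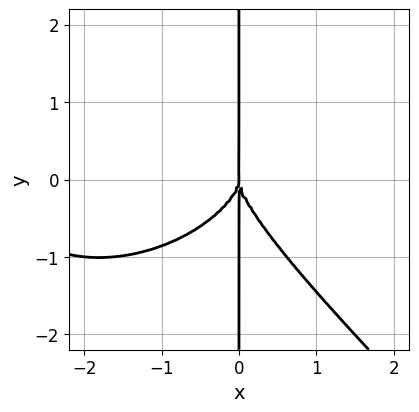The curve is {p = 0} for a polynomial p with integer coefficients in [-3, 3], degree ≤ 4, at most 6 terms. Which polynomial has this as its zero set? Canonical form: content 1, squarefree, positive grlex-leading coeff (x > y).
deg p = 4.
Checking where it meets the axes: every point of the y-axis in the box is on the curve; one x-axis crossing is at x = 0.
Matching integer coefficients to the picture gives p.

x^4 + x^2*y^2 + 2*x*y^3 + 3*x^3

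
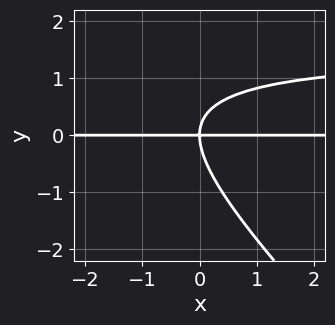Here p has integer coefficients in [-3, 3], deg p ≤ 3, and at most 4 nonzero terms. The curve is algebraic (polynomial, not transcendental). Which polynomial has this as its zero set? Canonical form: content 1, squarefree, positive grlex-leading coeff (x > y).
The degree is 3 — the shape is more complex than any degree-2 curve.
Observable constraints: it meets the y-axis at y = 0 (among the integer gridlines); the visible x-axis segment lies entirely on the curve.
Matching integer coefficients to the picture gives p.

2*x*y^2 + 2*y^3 - 3*x*y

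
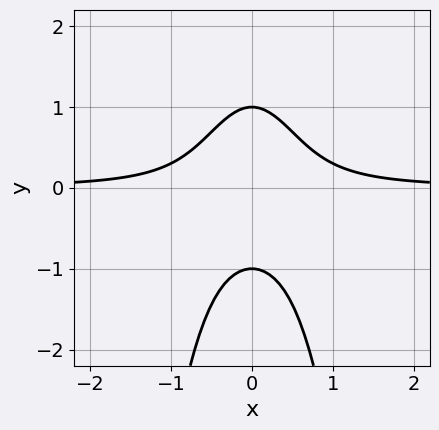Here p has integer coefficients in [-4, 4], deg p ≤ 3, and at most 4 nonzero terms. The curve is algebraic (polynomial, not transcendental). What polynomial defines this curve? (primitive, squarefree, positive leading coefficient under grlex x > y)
(a) Degree: a generic line meets the curve in up to 3 points, so deg p = 3.
(b) Symmetries: mirror symmetry x ↦ −x ⇒ only even powers of x.
(c) From the visible intercepts: the y-axis gridline crossings are at y ∈ {-1, 1}; it misses every integer gridline on the x-axis.
(d) These observations pin down the coefficients.

3*x^2*y + y^2 - 1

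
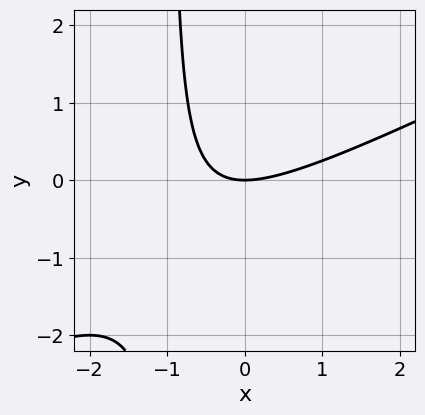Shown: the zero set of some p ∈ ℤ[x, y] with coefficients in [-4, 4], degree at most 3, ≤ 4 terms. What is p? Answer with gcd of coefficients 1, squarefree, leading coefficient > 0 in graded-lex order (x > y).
First, the degree is 2 — no degree-1 curve has this shape.
Then, against the integer gridlines: it crosses the y-axis at the gridline y = 0; one x-axis crossing is at x = 0.
Finally, solving for integer coefficients yields p as stated.

x^2 - 2*x*y - 2*y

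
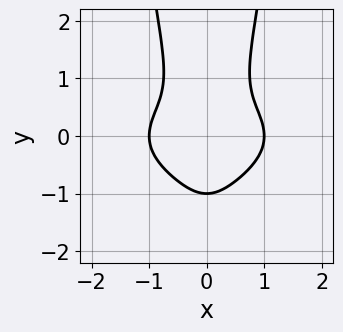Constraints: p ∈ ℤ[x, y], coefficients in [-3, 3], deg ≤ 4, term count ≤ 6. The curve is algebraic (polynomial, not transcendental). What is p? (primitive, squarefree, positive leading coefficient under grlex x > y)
x^4 + 3*x^2*y^2 - y^3 - 1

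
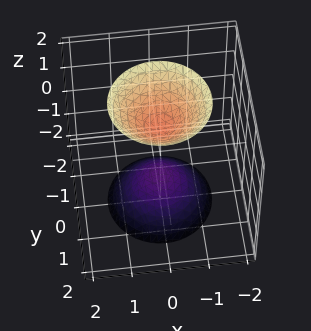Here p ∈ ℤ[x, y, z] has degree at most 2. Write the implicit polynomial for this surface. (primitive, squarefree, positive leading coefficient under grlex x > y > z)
2*x^2 + 2*y^2 - z^2 + 1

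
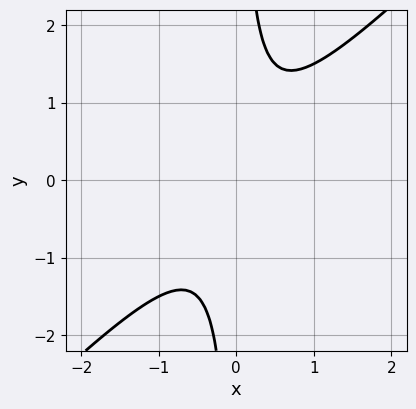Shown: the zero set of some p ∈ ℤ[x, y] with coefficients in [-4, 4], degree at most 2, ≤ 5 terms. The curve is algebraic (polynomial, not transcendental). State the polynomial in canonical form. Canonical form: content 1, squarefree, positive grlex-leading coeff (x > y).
2*x^2 - 2*x*y + 1

First, degree: a generic line meets the curve in up to 2 points, so deg p = 2.
Then, from the axis intercepts and sections: no x-intercept at any integer in the box; the curve avoids every integer y-axis point in the box.
Finally, putting this together gives p.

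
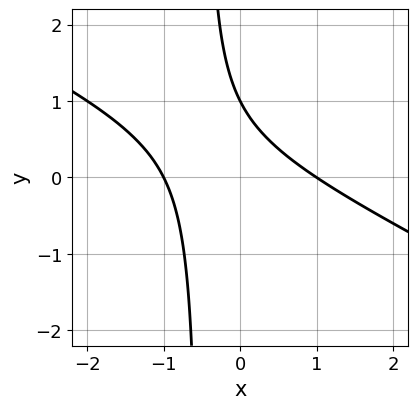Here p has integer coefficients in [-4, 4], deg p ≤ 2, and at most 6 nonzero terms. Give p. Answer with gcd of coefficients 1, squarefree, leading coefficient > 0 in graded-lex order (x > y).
1. The degree is 2 — no degree-1 curve has this shape.
2. Observable constraints: one y-axis crossing is at y = 1; among the integer gridlines, it crosses the x-axis at x ∈ {-1, 1}.
3. Assembling these constraints gives the stated polynomial.

x^2 + 2*x*y + y - 1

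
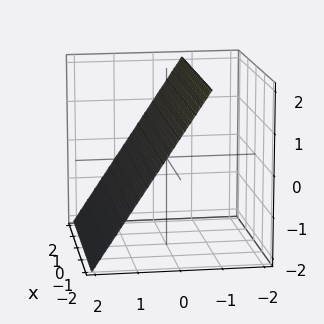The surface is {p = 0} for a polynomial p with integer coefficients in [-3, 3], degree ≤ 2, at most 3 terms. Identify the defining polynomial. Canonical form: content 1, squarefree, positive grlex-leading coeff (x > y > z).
The degree is 1 — the surface is flat (a plane).
Reading off the gridlines: it meets the z-axis at z = 1 (among the integer gridlines); no x-intercept at any integer in the box.
Matching integer coefficients to the picture gives p.

3*y + 2*z - 2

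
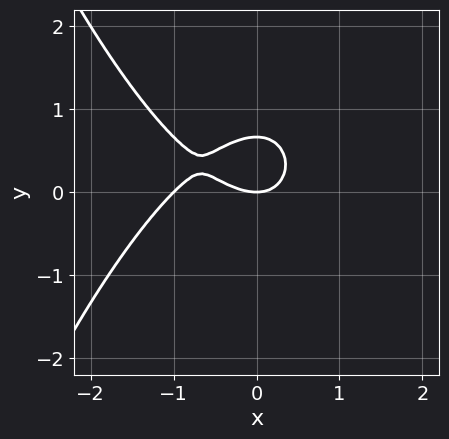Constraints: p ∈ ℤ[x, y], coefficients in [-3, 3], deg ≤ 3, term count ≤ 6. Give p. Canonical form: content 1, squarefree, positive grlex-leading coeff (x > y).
2*x^3 + 2*x^2 + 3*y^2 - 2*y

1. Degree: the shape is more complex than any degree-2 curve, so deg p = 3.
2. Observable constraints: it crosses the y-axis at the gridline y = 0; among the integer gridlines, it crosses the x-axis at x ∈ {-1, 0}.
3. These observations pin down the coefficients.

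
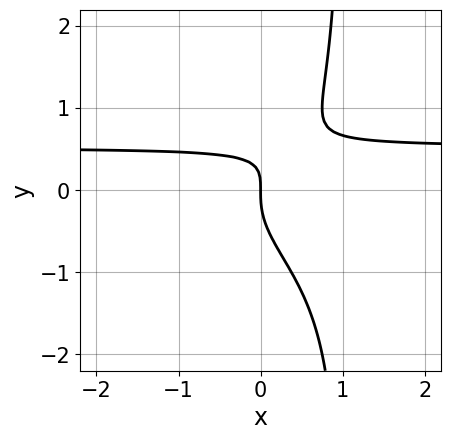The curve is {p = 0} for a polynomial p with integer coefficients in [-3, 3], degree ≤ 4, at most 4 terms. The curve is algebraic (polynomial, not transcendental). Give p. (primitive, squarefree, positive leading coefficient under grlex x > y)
(a) The degree is 4 — no degree-3 curve has this shape.
(b) Against the integer gridlines: it crosses the y-axis at the gridline y = 0; it crosses the x-axis at the gridline x = 0.
(c) Together with the visible shape, these determine p as stated.

3*x*y^3 - 3*y^3 + 3*x*y - 2*x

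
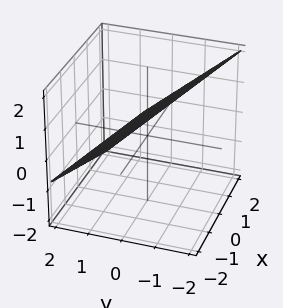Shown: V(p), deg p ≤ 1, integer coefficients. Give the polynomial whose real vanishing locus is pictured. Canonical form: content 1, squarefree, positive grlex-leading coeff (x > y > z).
(a) The degree is 1 — every cross-section is a straight line — this is a plane.
(b) Reading off the gridlines: it meets the x-axis at x = 2 (among the integer gridlines).
(c) Solving for integer coefficients yields p as stated.

x + 3*y + 3*z - 2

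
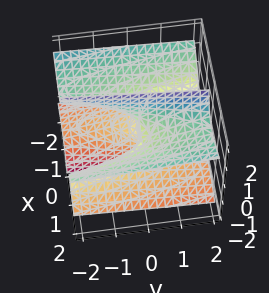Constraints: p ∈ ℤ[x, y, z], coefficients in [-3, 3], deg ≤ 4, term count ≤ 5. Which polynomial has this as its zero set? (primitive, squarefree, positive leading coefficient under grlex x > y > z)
(a) The degree is 3 — a generic line meets the surface in up to 3 points.
(b) From the visible intercepts: the visible z-axis segment lies entirely on the surface; it meets the x-axis at x = 0 (among the integer gridlines); it meets the y-axis at y = 0 (among the integer gridlines).
(c) Together with the visible shape, these determine p as stated.

x^3 - 3*x*z^2 + y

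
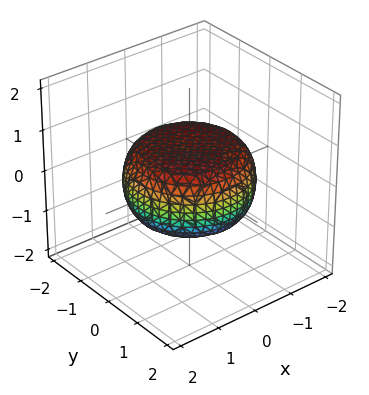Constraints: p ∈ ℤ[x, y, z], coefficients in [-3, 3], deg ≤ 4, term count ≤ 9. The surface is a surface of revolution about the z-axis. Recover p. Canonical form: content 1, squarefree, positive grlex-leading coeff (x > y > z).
x^4 + 2*x^2*y^2 + y^4 - x^2 - y^2 + 3*z^2 - 2

deg p = 4. The shape is more complex than any degree-3 surface.
Symmetries: the z-axis is an axis of rotation, so x and y enter only as x² + y².
Observable constraints: a circular section at z = 0 has radius between 1 and 2.
Together with the visible shape, these determine p as stated.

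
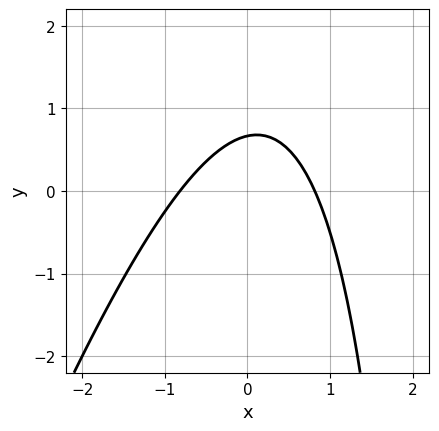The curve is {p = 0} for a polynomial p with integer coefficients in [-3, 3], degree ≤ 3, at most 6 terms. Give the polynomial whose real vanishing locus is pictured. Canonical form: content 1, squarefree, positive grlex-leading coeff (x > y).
3*x^2 - x*y + 3*y - 2

1. deg p = 2.
2. Matching integer coefficients to the picture gives p.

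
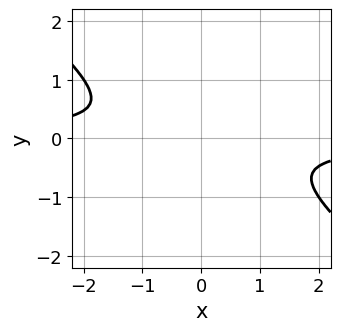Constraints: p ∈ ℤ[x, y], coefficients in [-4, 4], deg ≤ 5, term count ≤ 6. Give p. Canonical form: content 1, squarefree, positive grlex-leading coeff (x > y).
3*x^3*y + 3*x^2*y^2 - x*y^3 + 2*x^2 + 2*y^2

The degree is 4 — no degree-3 curve has this shape.
Matching integer coefficients to the picture gives p.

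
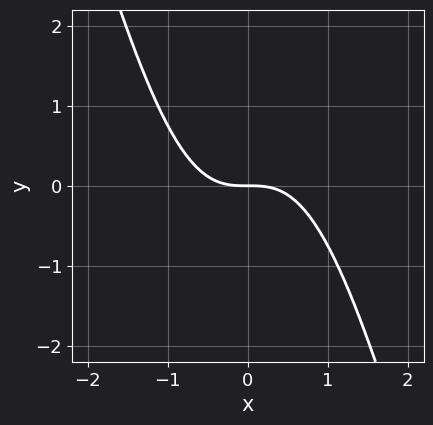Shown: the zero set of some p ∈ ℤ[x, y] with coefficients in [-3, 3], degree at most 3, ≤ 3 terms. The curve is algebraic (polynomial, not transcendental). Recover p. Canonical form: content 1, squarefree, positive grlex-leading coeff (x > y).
3*x^3 + x^2*y + 3*y

1. deg p = 3. A generic line meets the curve in up to 3 points.
2. Checking where it meets the axes: it crosses the y-axis at the gridline y = 0; it crosses the x-axis at the gridline x = 0.
3. Solving for integer coefficients yields p as stated.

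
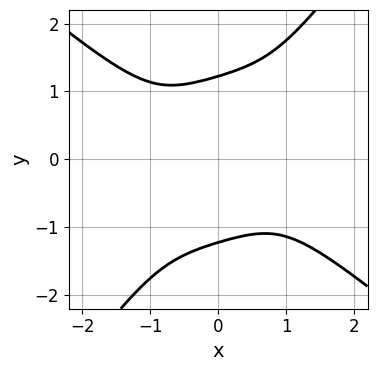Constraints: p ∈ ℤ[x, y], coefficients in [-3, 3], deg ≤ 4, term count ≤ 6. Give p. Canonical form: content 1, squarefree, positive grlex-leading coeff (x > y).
2*x^4 + 2*x*y^3 - 2*y^4 + y^2 + 3

First, degree: a generic line meets the curve in up to 4 points, so deg p = 4.
Next, from the visible intercepts: it misses every integer gridline on the x-axis.
Finally, these observations pin down the coefficients.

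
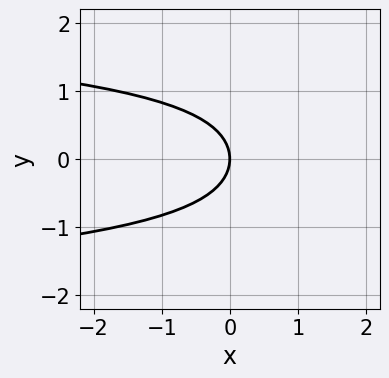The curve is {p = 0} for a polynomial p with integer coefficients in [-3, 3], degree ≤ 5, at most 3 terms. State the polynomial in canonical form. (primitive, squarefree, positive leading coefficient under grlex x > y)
1. The degree is 4 — a generic line meets the curve in up to 4 points.
2. Symmetries: it's symmetric under y → −y, forcing even powers of y.
3. From the axis intercepts and sections: it crosses the x-axis at the gridline x = 0; it crosses the y-axis at the gridline y = 0.
4. Matching integer coefficients to the picture gives p.

2*y^4 + 3*y^2 + 3*x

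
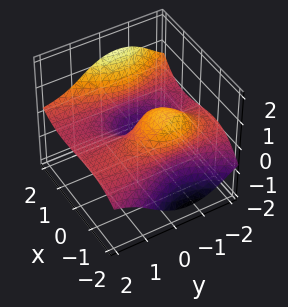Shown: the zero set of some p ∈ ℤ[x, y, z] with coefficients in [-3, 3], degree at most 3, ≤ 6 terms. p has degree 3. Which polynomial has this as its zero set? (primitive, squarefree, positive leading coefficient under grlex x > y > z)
x^3 - 3*y^2*z - 2*z^3 - 3*y*z - 2*x

1. Degree: no degree-2 surface has this shape, so deg p = 3.
2. Reading off the gridlines: every point of the y-axis in the box is on the surface; it meets the z-axis at z = 0 (among the integer gridlines); it crosses the x-axis at the gridline x = 0.
3. Solving for integer coefficients yields p as stated.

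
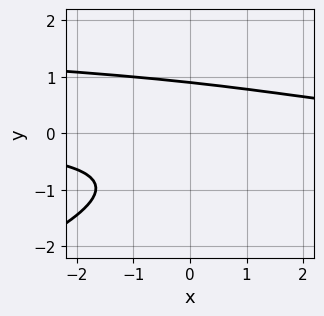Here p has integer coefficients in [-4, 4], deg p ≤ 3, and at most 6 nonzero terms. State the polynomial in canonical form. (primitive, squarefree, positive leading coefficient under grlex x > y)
(a) Degree: the shape is more complex than any degree-2 curve, so deg p = 3.
(b) Reading off the gridlines: no x-intercept at any integer in the box.
(c) These observations pin down the coefficients.

x*y^2 - 3*y^3 - 2*x*y - y^2 + 3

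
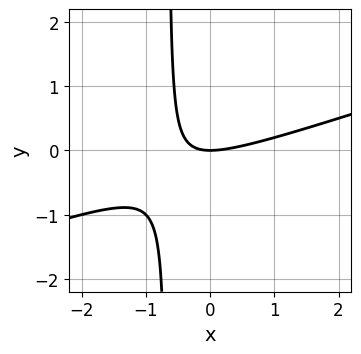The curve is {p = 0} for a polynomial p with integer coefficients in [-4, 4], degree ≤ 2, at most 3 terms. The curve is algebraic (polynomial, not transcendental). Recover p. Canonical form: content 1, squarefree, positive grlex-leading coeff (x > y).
x^2 - 3*x*y - 2*y

1. The degree is 2 — the shape is more complex than any degree-1 curve.
2. From the visible intercepts: one x-axis crossing is at x = 0; one y-axis crossing is at y = 0.
3. Solving for integer coefficients yields p as stated.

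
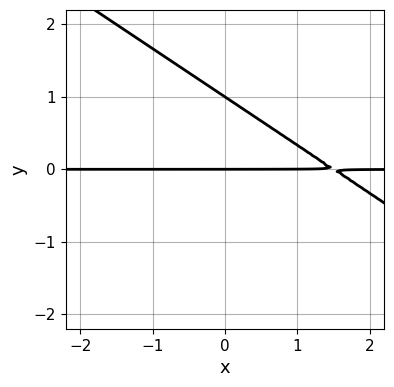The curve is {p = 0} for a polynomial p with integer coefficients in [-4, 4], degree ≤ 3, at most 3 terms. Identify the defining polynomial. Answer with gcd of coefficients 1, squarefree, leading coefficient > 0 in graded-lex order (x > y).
2*x*y + 3*y^2 - 3*y

First, deg p = 2. No degree-1 curve has this shape.
Next, from the visible intercepts: among the integer gridlines, it crosses the y-axis at y ∈ {0, 1}; the visible x-axis segment lies entirely on the curve.
Finally, these observations pin down the coefficients.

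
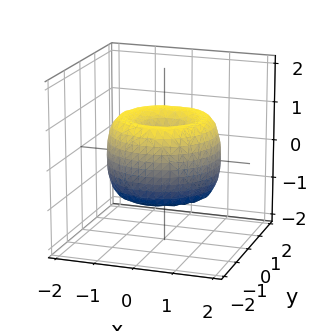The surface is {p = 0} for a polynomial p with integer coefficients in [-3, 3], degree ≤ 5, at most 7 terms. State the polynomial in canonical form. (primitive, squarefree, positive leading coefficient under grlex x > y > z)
1. Degree: the shape is more complex than any degree-3 surface, so deg p = 4.
2. Symmetry: the surface is invariant under rotation about z: p = q(x² + y², z).
3. Observable constraints: a circular section at z = 1 has radius exactly 1; one y-axis crossing is at y = 0; it crosses the z-axis at the gridline z = 0; it meets the x-axis at x = 0 (among the integer gridlines).
4. Putting this together gives p.

x^4 + 2*x^2*y^2 + y^4 - 2*x^2 - 2*y^2 + z^2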